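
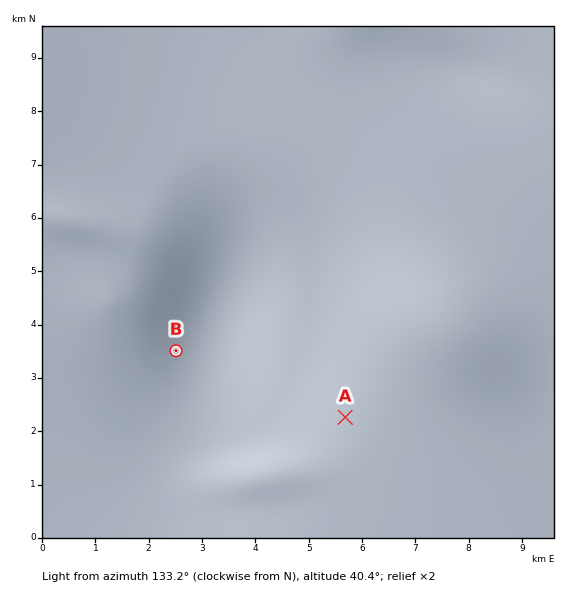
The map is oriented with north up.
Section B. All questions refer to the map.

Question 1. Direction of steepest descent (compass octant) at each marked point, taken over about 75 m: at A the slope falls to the E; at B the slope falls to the W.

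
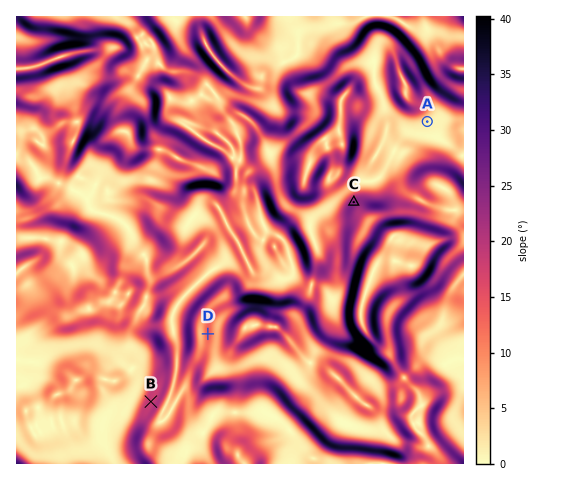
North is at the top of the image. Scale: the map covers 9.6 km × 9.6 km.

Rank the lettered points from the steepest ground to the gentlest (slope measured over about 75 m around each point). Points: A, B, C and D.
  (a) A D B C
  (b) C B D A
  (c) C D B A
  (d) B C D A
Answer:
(b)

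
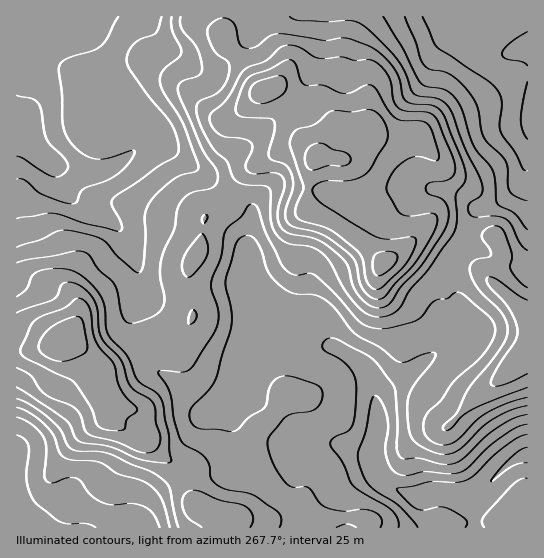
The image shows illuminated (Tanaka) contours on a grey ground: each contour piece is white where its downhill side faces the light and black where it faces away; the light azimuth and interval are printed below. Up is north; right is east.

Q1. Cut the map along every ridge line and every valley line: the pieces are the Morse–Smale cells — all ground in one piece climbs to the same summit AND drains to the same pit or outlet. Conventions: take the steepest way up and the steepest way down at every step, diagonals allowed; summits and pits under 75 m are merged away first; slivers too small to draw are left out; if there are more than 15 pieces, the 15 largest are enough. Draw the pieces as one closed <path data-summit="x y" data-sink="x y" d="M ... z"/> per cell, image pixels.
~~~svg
<path data-summit="383 263" data-sink="527 455" d="M299 147l-13 1-36 20-11 11-14 23-20 15-5 33-8 12-4 12 0 13 5 30-5 9-13 13-18 2-15 7-1 3 6 10 7 8 17 10 32 32 10 0 14-6-2 5 6 15 0 29 5 15 6 7 9 1 16-4 16-9 16-15 19-5 20 0 33 11 6 16-20 10-10 10 0 37 180 0 1-214-3-1-33-31 1-8 10-17 0-8-4-10-4-3-24 1-33-13-8 0-28 27-19 12-18-19-24-17-33-17-1-17 8-35-5-6z"/><path data-summit="383 263" data-sink="527 47" d="M527 16l-302 0-4 25 4 6 15 14 22 30 8-3 8 1 17 18 6 26 14 20-8 40 0 12 3 7 31 15 24 17 18 19 19-12 28-27 8 0 33 13 24-1 8 13 0 8-10 17-1 8 33 31 2 0z"/><path data-summit="383 263" data-sink="17 134" d="M223 16l-207 1 0 116 7 3 16 19 16 11 10 24 13 14 12 8 21 9 13 14 11 23 6 24 0 16-8 13-4 12 2 10 10 16 16-8 18-2 16-17 2-12-4-13-1-23 4-12 8-12 4-31 3-4 18-13 14-23 11-11 40-21 13 1 12 9-2-8-12-16-2-15-7-15-17-15-13 3-22-30-17-18-2-12z"/><path data-summit="61 345" data-sink="17 527" d="M71 341l-20 6-35 4 0 176 213 1 0-11-34-15-11-29-6-9-12-5-16-16-33-19-9-7-3-19-2-4 2-24-6-9z"/><path data-summit="61 345" data-sink="527 455" d="M141 349l-31 18-6 0 1 14-2 13 4 11 0 9 6 7 33 19 20 19 13 6 5 8 7 22 4 8 34 14 1 11 117-1 0-36 10-10 20-10-6-16-33-11-20 0-19 5-16 15-16 9-16 4-9-1-6-7-5-15 0-29-6-19-12 5-10 0-4-3-28-29-20-12z"/><path data-summit="61 345" data-sink="17 134" d="M18 133l-2 1 0 216 13 1 42-10 34 26 5 0 30-17-11-21 2-11 10-20 0-16-6-24-14-27-10-10-21-9-12-8-13-14-10-24-16-11-10-14z"/>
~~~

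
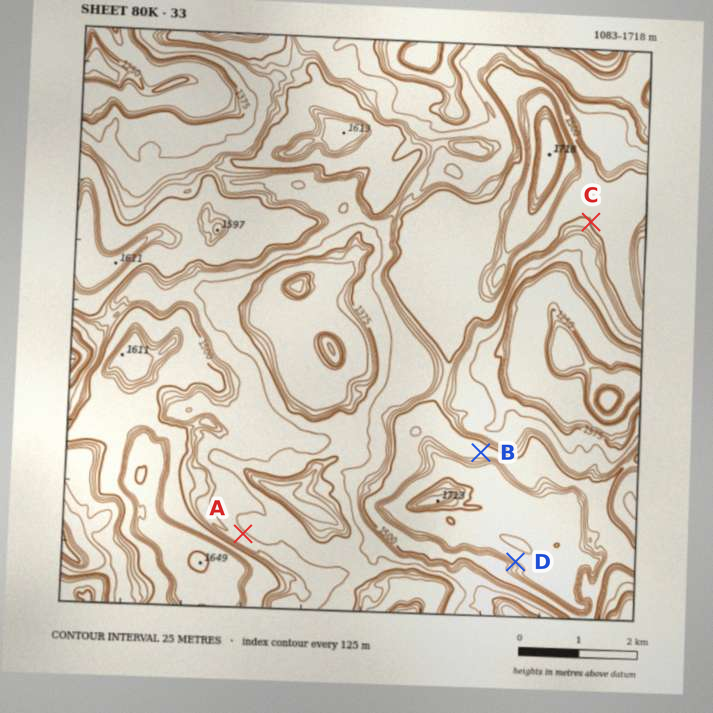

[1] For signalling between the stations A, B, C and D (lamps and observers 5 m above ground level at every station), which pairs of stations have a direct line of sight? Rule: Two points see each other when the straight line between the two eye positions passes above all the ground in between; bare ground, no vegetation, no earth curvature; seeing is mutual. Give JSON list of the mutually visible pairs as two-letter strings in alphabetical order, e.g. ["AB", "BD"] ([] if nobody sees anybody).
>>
["AD", "BC"]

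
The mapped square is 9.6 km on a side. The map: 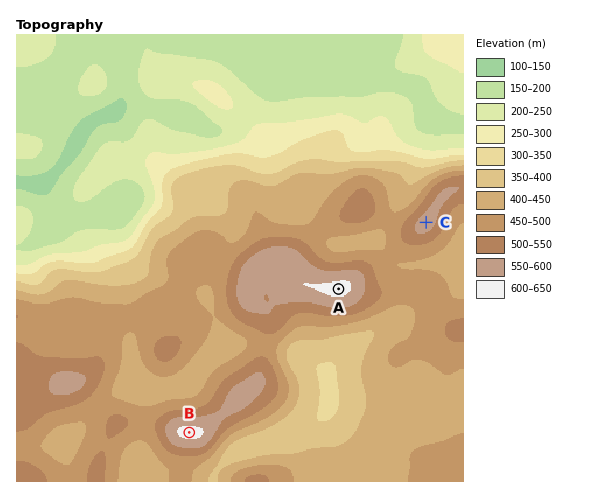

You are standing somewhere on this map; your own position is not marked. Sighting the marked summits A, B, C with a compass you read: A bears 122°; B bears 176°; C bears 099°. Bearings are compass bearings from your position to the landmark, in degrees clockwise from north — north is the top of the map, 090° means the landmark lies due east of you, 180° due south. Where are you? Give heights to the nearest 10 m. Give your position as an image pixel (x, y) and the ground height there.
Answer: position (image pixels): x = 171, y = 183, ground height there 340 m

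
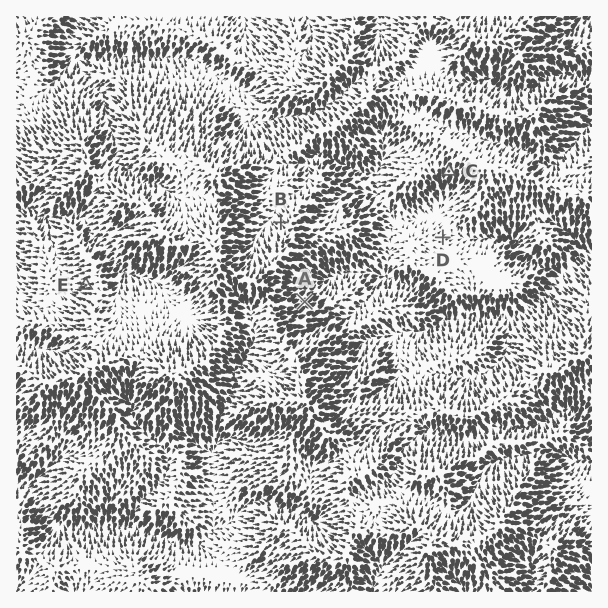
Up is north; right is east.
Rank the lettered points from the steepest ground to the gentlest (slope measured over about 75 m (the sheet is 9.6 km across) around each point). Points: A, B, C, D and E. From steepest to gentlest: E A C B D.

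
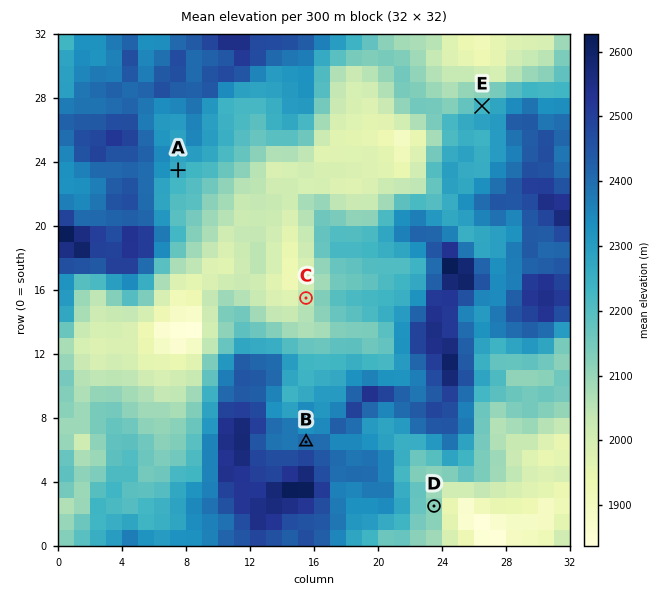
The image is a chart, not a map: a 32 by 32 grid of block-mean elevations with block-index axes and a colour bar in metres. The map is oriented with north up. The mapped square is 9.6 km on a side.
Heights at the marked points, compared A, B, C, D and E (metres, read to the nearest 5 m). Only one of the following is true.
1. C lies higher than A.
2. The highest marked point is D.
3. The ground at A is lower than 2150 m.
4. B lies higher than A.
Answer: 4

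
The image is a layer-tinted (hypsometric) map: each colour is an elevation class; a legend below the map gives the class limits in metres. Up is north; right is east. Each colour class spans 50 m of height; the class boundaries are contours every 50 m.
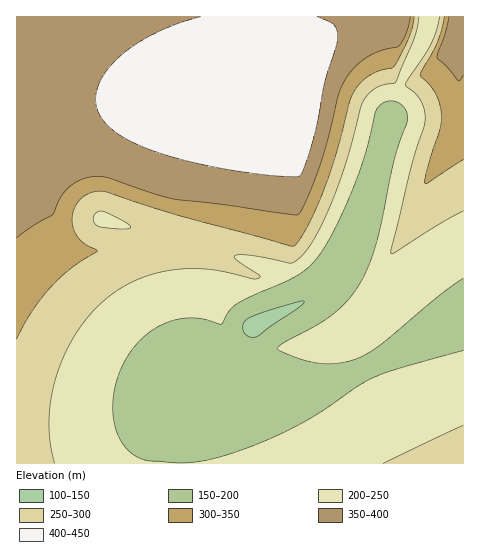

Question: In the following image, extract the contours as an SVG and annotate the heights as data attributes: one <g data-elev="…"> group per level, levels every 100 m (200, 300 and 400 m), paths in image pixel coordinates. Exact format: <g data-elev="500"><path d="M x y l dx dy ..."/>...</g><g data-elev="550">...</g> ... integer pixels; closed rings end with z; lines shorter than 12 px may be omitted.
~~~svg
<g data-elev="200"><path d="M463 351l-60 16-27 9-18 10-43 30-28 15-43 18-37 11-29 3-28-2-10-3-9-5-7-8-6-10-4-12-1-25 6-24 12-23 16-17 17-10 18-6 18 0 22 6 7-12 7-8 58-27 12-8 9-9 15-22 16-34 18-45 12-48 3-5 6-4 8-1 8 3 5 7 2 8-13 38-16 77-12 35-12 22-16 18-19 14-37 20-6 6 21 9 21 5 18 0 19-4 12-6 13-8 55-47 27-20"/></g><g data-elev="300"><path d="M17 339l15-27 19-25 20-19 26-17-17-12-6-8-2-8 1-9 3-10 7-7 8-4 7-2 8 1 77 25 108 29 4-1 14-21 16-36 11-33 13-52 4-9 7-10 9-8 10-5 13-3 3-2 14-28 5-21"/><path d="M444 17l-6 24-18 34 16 19 4 10 1 11-1 14-12 36-3 18 3 0 35-24"/></g><g data-elev="400"><path d="M201 17l-25 7-23 10-20 12-17 14-12 14-7 15-1 14 4 13 8 10 15 11 18 9 24 9 31 8 35 7 38 5 26 2 4-1 2-2 10-25 7-27 6-39 13-43 0-8-3-7-17-8"/></g>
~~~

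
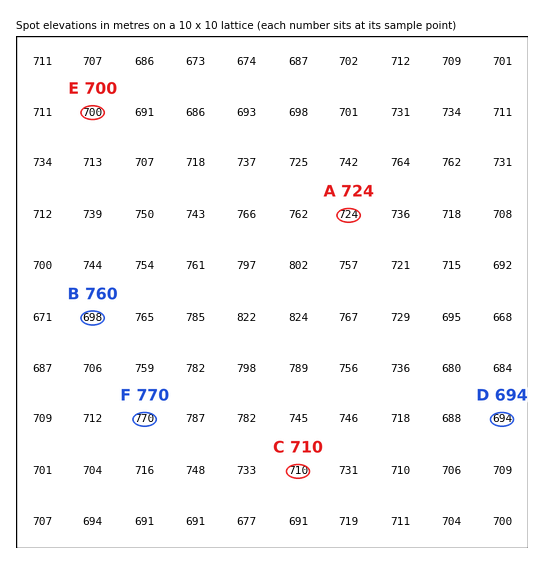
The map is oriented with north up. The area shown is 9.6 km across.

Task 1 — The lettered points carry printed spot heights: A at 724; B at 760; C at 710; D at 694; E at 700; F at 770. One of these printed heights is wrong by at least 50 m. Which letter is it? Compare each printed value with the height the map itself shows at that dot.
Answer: B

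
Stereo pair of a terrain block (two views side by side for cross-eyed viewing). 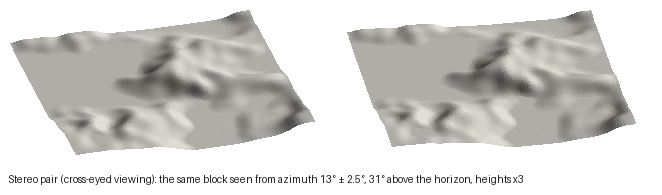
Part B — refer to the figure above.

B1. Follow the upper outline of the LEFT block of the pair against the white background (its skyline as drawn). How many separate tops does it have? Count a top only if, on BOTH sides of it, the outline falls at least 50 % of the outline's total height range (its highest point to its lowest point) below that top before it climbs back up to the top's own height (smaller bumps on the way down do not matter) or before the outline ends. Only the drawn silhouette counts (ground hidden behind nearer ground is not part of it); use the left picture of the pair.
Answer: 0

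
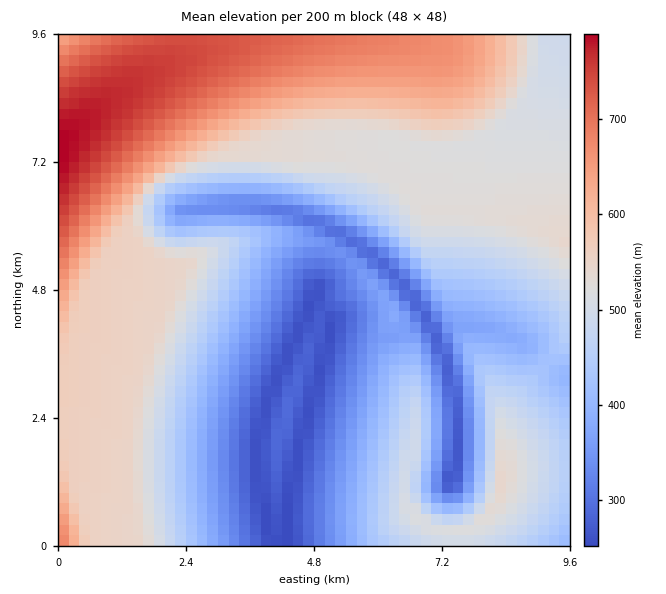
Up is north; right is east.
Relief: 250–790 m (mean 490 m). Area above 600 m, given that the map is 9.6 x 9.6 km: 17.1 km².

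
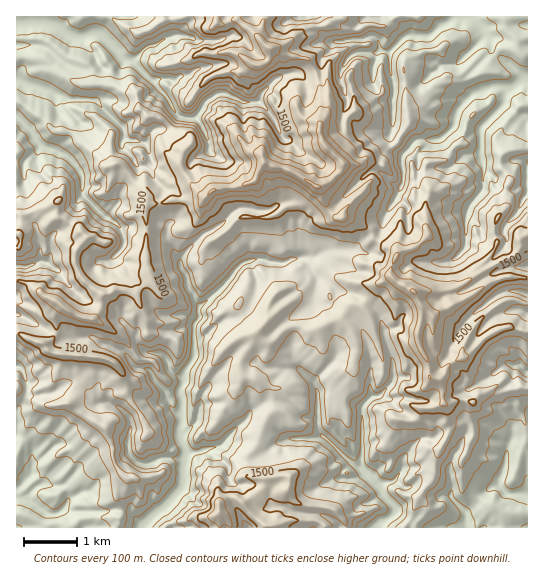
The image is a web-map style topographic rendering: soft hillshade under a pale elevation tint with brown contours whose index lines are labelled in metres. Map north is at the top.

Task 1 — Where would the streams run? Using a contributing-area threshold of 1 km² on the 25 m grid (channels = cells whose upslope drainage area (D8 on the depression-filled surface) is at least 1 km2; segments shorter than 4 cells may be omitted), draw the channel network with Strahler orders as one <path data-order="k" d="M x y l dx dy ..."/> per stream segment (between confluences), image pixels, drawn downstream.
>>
<path data-order="1" d="M62 510l-7 4-8 0-20-16-10 0"/><path data-order="1" d="M451 498l14 13 1 3 0 13"/><path data-order="2" d="M381 486l2 9 11 11 1 4-8 9-5 2-5 5 0 1"/><path data-order="1" d="M30 475l-13 15"/><path data-order="1" d="M402 469l-5 9-4 4-8 0-2 1-2 0 0 3"/><path data-order="2" d="M363 467l12 11 6 8"/><path data-order="2" d="M185 458l0 7-2 1 0 19-1 2-3 4-18 19-2 0-9 8-8 8 0 1"/><path data-order="2" d="M186 454l-1 4"/><path data-order="1" d="M507 454l-1 1-1 11-3 5-1 10-2 1 0 4 10 8 18 0"/><path data-order="1" d="M223 442l-2 4-10 1-1 2-5 0 0 1-4 0-6 3-8 0-1 1"/><path data-order="1" d="M306 438l11 0 1-1 5 0"/><path data-order="2" d="M323 437l3 1 28 28 3 1 6 0"/><path data-order="2" d="M181 433l0 2 1 2 0 6 3 4 1 7"/><path data-order="1" d="M130 419l1 8-2 6 0 8-2 1 0 4 2 1 0 6 1 2 7 7 2 0 2 1 9 0 9-5 26 0"/><path data-order="2" d="M182 414l0 8-3 5 0 4 2 2"/><path data-order="2" d="M183 383l-4 7 0 3 3 5 0 16"/><path data-order="1" d="M301 370l13 13 1 6 3 4 0 36 5 8"/><path data-order="1" d="M21 369l-4-3"/><path data-order="1" d="M513 365l6 0 7 6 1 0"/><path data-order="1" d="M131 363l7 6 9 0 2 1 2 3 3 6 9 10 3 5 0 3 4 5 0 4 1 3 4 4 6 0 1 1"/><path data-order="1" d="M166 359l3 6 0 4 6 6 8 2 0 6"/><path data-order="1" d="M389 350l4 9 0 22-2 2-12 12-2 2-6 0-8 8-1 2 0 51-1 1 0 7 2 1"/><path data-order="1" d="M475 313l19-16 7-4 2 0 2-2 16 0 6 3"/><path data-order="2" d="M199 307l-1 3 1 3 0 5-5 7 0 33-9 13 0 11-2 1"/><path data-order="1" d="M317 277l0-2-4-4-3-6-7-7-2 0"/><path data-order="1" d="M45 262l-7 0-12 5-3 0-1-1-5 0"/><path data-order="2" d="M301 258l-11 1-3 3-2 0-2 1-14-1-6-3-10 0-2 2-6 1-3 1-9 10-2 4-10 12-2 0-13 13-5 3-2 2"/><path data-order="1" d="M457 257l8-8 0-4 1-2 0-28 3-5 0-3 5-8 7-6 2-6 0-24-2-5 0-31 22-22 2-3 1-12 3 0 1-1"/><path data-order="1" d="M118 253l5-7 0-11-1-1 0-3-3-5-4-4-10-5-23-23 0-19-3-5-14-16-6-1-6-4-11-3-7-7-4-8-14-14"/><path data-order="1" d="M323 253l-8 4-13 0-1 1"/><path data-order="1" d="M231 214l-12 12-16 8-20 20-2 5 0 8 5 8 0 3 1 1 0 7 6 7 2 8 4 4 0 2"/><path data-order="1" d="M398 194l5-12-1-27 13-14 3-2 20 0 5-2 11-11 0-3 1-1 0-7 4-8 15-14 12-3 7-4 6 0 7 3 4 0"/><path data-order="1" d="M209 149l0-8-3-4 0-3-5-11-4-4 0-1-3 0"/><path data-order="1" d="M125 138l0-5-3-7-3-1-21-22 0-1-5-3-24 0-7-4-4 0-5-2-3-3-7-1-1-2-4 0-9-4-4 0-8-4"/><path data-order="1" d="M282 137l-9-20-4-4 0-2-10-9-1 0"/><path data-order="2" d="M194 118l-8 0-1-1-4 0-3-2-5-6-4-10-4-4 0-1-14-15-1 0-19-18"/><path data-order="1" d="M393 111l1-29-1-1 0-4-3-6 0-20"/><path data-order="2" d="M258 102l-15 0-16-8-4 0-2-1-7 2-8 6-7 12-5 5"/><path data-order="1" d="M265 90l-3 3-1 5-3 4"/><path data-order="2" d="M510 89l12-8 1-3 4 0"/><path data-order="2" d="M131 61l-2-2-6 0-18-20-7-5-8 0-5 3-11 0-1-2-4 0-3-1-9-8-7-3-7 0-1-1-25 1"/><path data-order="1" d="M377 53l6-2"/><path data-order="2" d="M383 51l7 0"/><path data-order="2" d="M390 51l15-14 2-2 23 0 9-9 10-4 6-5 16 0"/><path data-order="1" d="M375 38l4 5 0 6 4 2"/><path data-order="1" d="M483 37l0-7-2-3 0-2-8-8-2 0"/><path data-order="1" d="M175 35l-12 4-6 6-4 0-7 2-12 12-3 2"/>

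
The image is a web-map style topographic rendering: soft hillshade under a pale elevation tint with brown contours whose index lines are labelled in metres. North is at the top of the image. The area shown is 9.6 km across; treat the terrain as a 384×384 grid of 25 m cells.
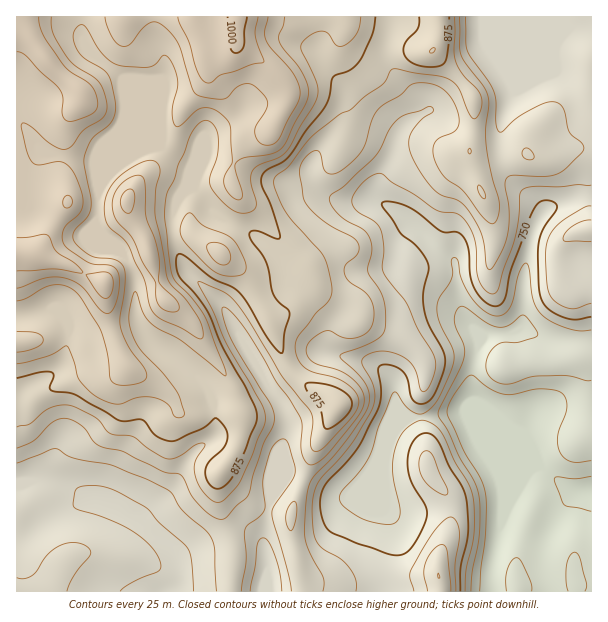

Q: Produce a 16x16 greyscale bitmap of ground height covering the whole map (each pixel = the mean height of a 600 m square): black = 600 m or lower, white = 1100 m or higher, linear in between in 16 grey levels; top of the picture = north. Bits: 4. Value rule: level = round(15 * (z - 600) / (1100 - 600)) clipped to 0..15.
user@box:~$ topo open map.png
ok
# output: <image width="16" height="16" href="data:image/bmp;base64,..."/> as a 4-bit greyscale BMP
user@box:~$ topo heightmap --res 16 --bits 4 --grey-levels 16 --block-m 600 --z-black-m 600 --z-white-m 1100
<image width="16" height="16" href="data:image/bmp;base64,Qk32AAAAAAAAAHYAAAAoAAAAEAAAABAAAAABAAQAAAAAAIAAAAATCwAAEwsAABAAAAAAAAAAAAAAABEREQAiIiIAMzMzAERERABVVVUAZmZmAHd3dwCIiIgAmZmZAKqqqgC7u7sAzMzMAN3d3QDu7u4A////AGZlVmZlVkIiZmVWZlRFQiJlVWdmVEVCIWZneHZkRTIid3iYhoZEIiOImZiHh0QiI5mpmXh2VTMzmamoiHdkMzSqupiYh1RFRsuqmph2VFZWu6uZmHVVZlW7qpmXdlZ2Zrupmal3Z3Z2u6mqq4d2dma7qqu7mIh1VrqqvMqZiWVV"/>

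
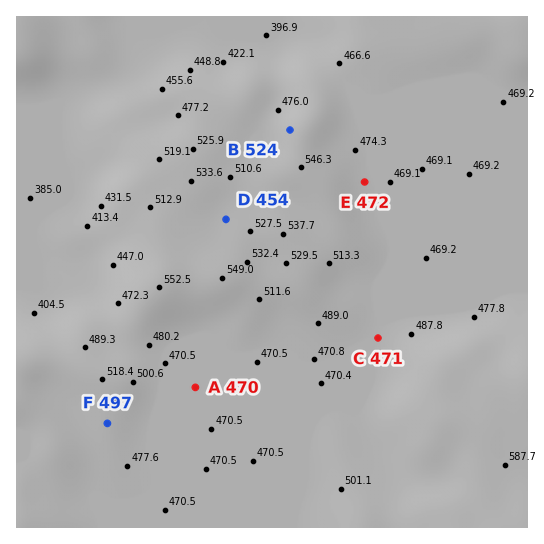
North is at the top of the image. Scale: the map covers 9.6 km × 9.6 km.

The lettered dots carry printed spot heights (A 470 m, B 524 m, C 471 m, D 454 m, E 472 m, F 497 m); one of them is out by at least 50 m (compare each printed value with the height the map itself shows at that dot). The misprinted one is D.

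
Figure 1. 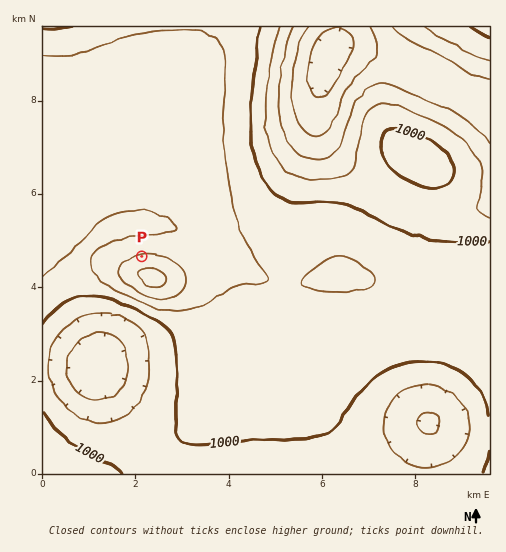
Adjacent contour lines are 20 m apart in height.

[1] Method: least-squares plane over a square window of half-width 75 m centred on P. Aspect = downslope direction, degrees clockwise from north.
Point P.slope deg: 4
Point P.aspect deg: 353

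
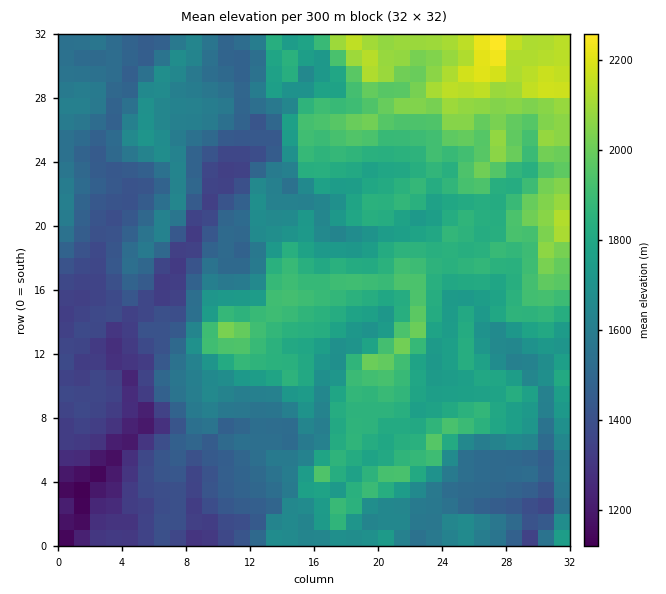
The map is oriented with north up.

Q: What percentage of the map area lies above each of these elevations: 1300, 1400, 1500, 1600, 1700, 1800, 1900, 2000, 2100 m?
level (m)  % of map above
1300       96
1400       85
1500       74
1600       60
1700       47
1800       35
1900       18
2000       9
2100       4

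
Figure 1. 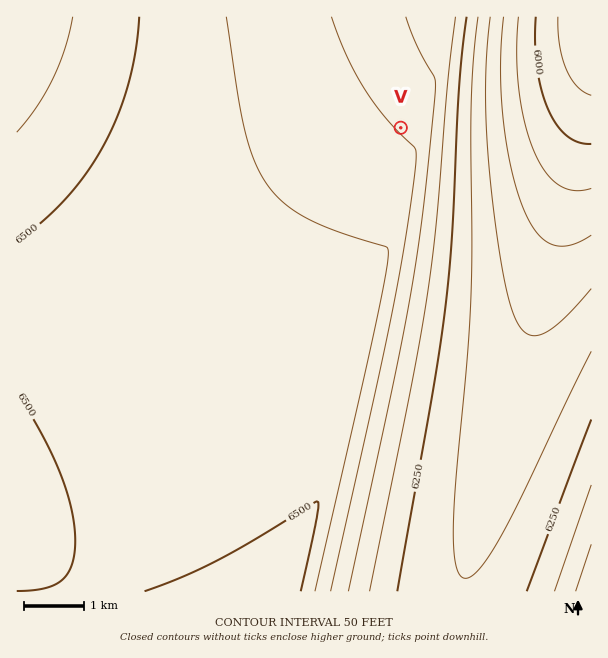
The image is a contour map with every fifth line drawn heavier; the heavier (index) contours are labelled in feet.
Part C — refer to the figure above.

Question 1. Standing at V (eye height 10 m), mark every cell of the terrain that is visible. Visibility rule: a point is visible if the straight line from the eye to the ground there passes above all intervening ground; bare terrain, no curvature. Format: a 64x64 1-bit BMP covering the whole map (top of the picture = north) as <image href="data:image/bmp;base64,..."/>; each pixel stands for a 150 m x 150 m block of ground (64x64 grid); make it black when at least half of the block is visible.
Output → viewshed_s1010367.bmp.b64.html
<image width="64" height="64" href="data:image/bmp;base64,Qk0+AgAAAAAAAD4AAAAoAAAAQAAAAEAAAAABAAEAAAAAAAACAAATCwAAEwsAAAIAAAAAAAAA////AAAAAAAAAAAAAAAB/wAAAAAAAAH/AAAAAAAAAf8AAAAAAAAA/wAAAAAAAAD/AAAAAAAAAP8AAAAAAAAA/wAAAAAAAAD/gAAAAAAAAP/AAAAAAAAA/+AAAAAAAAD/4AAAAAAAAH/gAAAAAAAAf+AAAAAAAAB/4AAAAAAAAH/gAAAAAAAAf+AAAAAAAAB/wAAAAAAAAH/AAAAAAAAAf8AAAAAAAAB/gAAAAAAAAD+AAAAAAAAAPwAAAAAAAAA/AAAAAAAAAD8AAAAAAAAAPwAAAAAAAAA/AAAAAAAAAD8AAAAAAAAAPwAAAAAAAAAfAAAAAAAAAB8AAAAAAgAAHwAAAAAHAAAfAAAAAA8AAB8AAAAADwAADwAAAAAfAAAPAAAAAD+AAA8AAAAAf4AADwAAAAB/gAAHAAAAAP/AAAcDgAAB/8AAB3/+AAP/wAAD///gD//AAAP//////+AAA///////4AAB///////gAAH///////AAAP//////8AAA///////wAAD///////gAAP//////+AAA///////4AAD///////gAAP///////AAA///////8AAD///////wAAP///////AAA///////+AAD///////4AAP///////gAA///////+AAD///////8AAP///////wAA////////AAD///////+AAA=="/>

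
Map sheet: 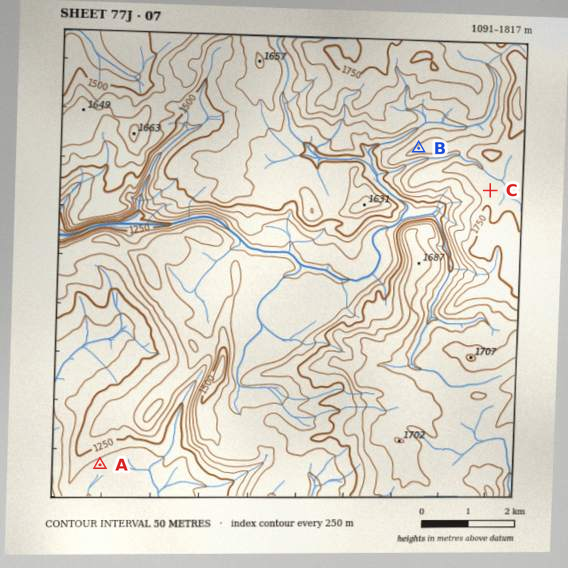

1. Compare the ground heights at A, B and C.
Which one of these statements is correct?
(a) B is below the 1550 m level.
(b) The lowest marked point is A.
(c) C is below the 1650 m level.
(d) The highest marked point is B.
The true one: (b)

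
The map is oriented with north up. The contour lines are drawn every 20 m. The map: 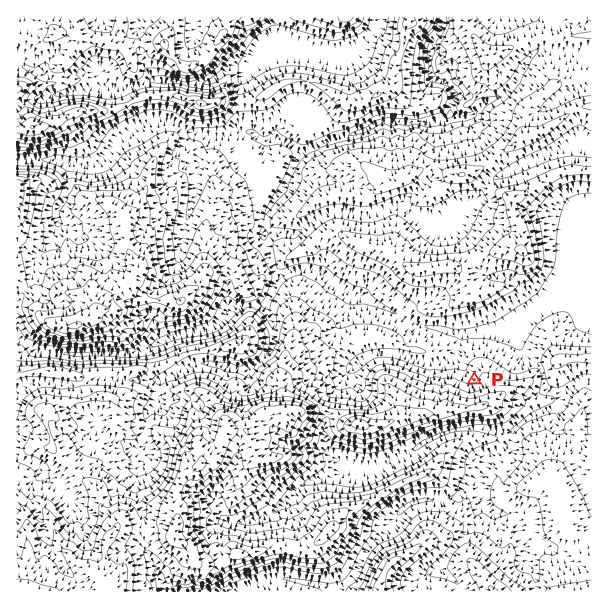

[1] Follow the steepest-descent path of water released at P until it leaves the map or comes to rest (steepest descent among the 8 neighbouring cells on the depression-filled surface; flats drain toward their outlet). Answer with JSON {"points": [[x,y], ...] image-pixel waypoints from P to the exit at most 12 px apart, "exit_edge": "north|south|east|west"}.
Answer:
{"points": [[474, 380], [464, 368], [455, 356], [459, 344], [465, 335], [477, 333], [489, 332], [501, 332], [513, 330], [525, 321], [537, 311], [549, 303], [561, 299], [573, 293], [585, 290], [591, 290]], "exit_edge": "east"}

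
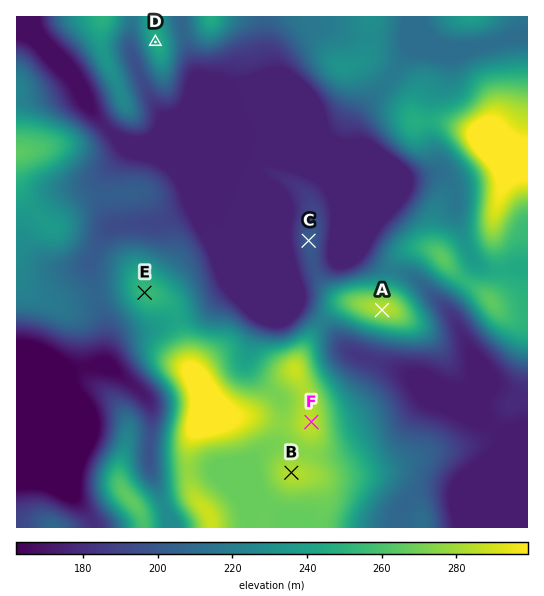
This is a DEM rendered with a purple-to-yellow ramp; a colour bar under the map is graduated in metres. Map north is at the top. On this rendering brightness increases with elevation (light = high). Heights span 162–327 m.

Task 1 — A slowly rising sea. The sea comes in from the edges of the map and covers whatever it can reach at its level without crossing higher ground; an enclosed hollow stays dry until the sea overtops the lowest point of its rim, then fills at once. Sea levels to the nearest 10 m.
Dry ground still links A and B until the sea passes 220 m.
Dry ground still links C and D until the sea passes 200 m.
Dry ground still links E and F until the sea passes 240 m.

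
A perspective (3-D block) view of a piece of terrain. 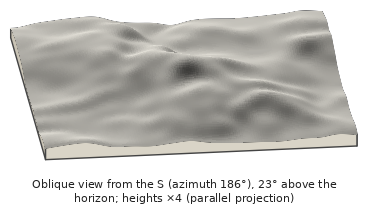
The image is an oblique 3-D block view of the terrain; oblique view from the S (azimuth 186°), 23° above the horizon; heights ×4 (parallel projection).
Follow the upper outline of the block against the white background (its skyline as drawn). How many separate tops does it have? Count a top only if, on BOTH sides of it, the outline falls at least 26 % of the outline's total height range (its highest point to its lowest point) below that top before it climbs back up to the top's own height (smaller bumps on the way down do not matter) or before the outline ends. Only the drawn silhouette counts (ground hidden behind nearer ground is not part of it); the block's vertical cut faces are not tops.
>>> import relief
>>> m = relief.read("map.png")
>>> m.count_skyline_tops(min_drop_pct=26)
0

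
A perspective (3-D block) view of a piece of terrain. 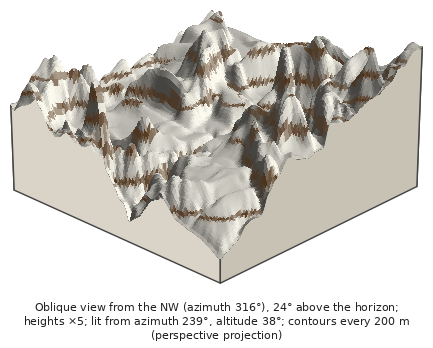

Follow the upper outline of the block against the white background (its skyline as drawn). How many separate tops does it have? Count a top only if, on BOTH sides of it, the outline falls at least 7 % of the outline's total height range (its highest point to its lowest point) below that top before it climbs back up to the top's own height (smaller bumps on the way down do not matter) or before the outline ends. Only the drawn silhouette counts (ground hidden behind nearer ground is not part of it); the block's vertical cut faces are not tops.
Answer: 6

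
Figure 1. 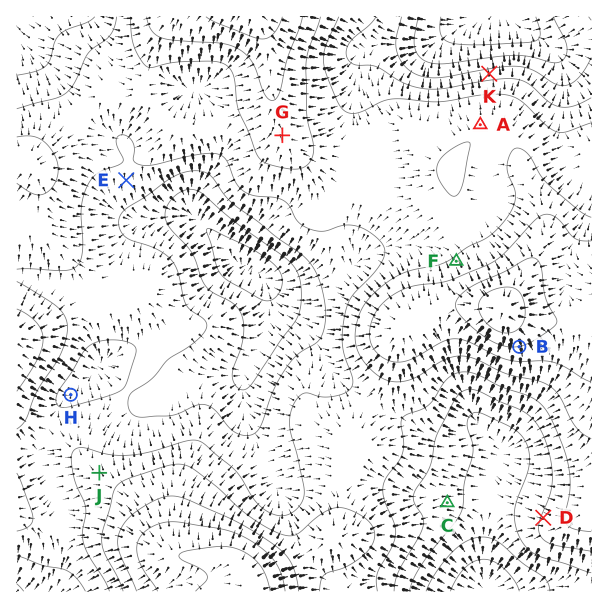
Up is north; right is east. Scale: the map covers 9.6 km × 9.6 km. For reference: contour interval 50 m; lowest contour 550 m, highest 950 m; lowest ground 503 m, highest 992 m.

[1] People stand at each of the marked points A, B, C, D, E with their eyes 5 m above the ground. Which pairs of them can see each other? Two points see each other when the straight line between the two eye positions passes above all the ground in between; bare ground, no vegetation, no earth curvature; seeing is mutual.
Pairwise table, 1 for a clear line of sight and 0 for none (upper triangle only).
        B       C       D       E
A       0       0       0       0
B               1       1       0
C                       1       0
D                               0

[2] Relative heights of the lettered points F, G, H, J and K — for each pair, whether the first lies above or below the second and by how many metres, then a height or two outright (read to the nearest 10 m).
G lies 160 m above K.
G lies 140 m above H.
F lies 140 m above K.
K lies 100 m below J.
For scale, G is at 830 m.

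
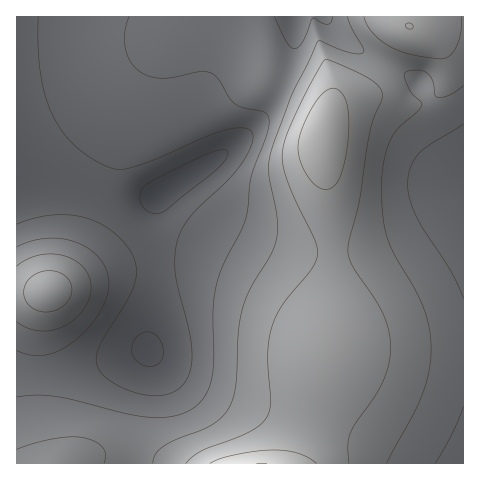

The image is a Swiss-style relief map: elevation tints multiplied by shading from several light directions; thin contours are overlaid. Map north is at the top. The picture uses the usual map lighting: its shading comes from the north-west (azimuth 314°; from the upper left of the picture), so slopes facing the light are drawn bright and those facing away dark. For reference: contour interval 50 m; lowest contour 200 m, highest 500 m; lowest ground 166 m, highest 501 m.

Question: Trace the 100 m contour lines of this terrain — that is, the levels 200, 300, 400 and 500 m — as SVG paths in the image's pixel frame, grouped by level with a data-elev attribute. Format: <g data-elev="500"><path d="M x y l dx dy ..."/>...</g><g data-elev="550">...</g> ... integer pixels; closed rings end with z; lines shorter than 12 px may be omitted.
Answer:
<g data-elev="200"><path d="M145 366l-6-3-5-5-2-10 1-6 4-6 6-3 5-1 6 2 5 5 4 7 0 8-1 6-4 4-6 2z"/><path d="M151 213l-7-5-4-8 1-8 5-7 60-31 14-4 7 1 1 3-3 6-14 14-46 37-7 2z"/></g><g data-elev="300"><path d="M435 463l17-29 11-27"/><path d="M17 350l14 5 12 0 14-4 14-8 16-13 12-16 7-15 3-15-2-13-7-12-10-9-13-7-15-4-15-1-15 3-15 6"/><path d="M463 298l-13-28-33-53-7-18-2-14 3-18 8-14 12-9 32-20"/><path d="M129 17l-4 16 0 15 5 13 10 10 10 5 11 2 13-1 26-5 10 1 8 6 11 18 6 7 8 4 21 4 3 3 2 3-2 16-16 44-6 42-22 45-7 22-3 25 1 51-3 20-7 14-10 10-14 7-16 3-16 0-16-2-78-19-19-1-18 2"/><path d="M332 17l-1 5-3 2-5 0-10-6-11 24-4 6-4 1-3-2-4-5-13-25"/></g><g data-elev="400"><path d="M349 463l-1-18 2-12 31-48 7-16 2-15 0-19-6-19-9-17-22-33-5-15 1-12 11-40 10-68 4-14 8-16 1-6-4-8-10-9-24-11-19-8-7 10-18 33-13 30-5 16 0 14 3 15 9 23 20 39 3 14-5 14-30 37-7 11-4 12-4 26 3 46-2 13-5 9-11 9-17 8-33 12-9 6-8 7"/><path d="M42 312l8 0 9-3 7-5 4-6 2-7-1-7-4-6-6-5-9-2-11 1-9 5-6 7-2 9 2 8 7 7z"/><path d="M364 17l3 8 6 8 17 14 21 7 29 5 9-3 7-9 5-15 0-15"/></g>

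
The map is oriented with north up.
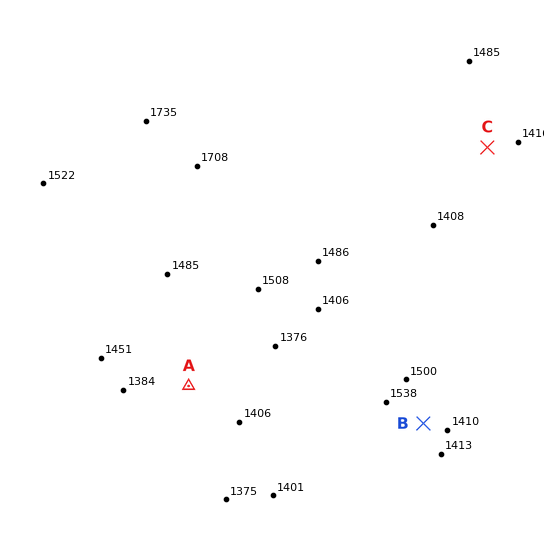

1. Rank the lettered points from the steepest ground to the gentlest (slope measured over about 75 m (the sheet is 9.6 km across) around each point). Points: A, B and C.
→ B C A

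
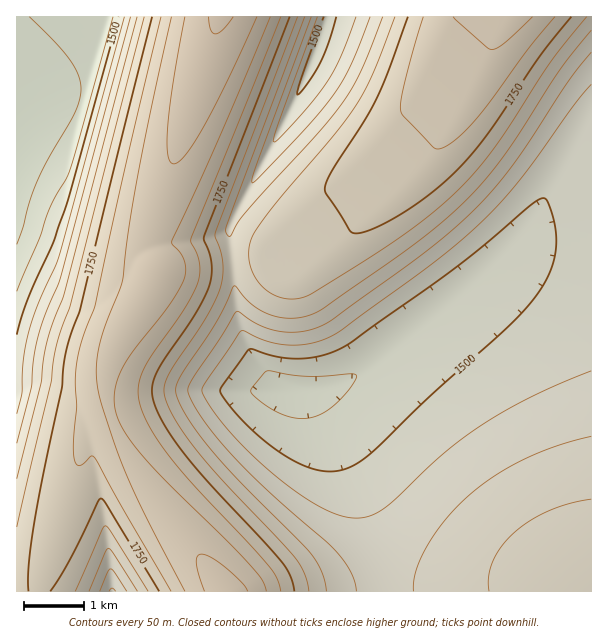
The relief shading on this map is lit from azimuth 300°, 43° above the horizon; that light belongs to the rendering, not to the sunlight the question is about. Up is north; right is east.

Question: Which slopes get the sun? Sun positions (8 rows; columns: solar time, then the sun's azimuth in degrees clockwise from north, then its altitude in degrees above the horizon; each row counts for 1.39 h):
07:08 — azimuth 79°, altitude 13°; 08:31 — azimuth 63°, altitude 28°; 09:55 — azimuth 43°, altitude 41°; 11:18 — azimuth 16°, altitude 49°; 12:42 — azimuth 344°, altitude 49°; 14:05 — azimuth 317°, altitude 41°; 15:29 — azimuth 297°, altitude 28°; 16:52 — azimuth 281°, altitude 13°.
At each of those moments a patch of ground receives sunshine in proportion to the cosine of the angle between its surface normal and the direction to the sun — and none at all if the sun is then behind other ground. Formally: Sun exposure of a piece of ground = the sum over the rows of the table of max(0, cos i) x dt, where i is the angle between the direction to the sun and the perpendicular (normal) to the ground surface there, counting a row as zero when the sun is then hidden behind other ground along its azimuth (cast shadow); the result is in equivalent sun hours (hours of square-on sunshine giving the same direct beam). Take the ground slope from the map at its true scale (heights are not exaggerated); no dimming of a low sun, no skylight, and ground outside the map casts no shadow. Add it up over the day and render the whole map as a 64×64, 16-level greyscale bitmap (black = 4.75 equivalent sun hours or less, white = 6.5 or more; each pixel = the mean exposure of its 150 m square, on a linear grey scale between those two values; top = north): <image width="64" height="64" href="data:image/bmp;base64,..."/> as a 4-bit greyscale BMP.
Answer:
<image width="64" height="64" href="data:image/bmp;base64,Qk12CAAAAAAAAHYAAAAoAAAAQAAAAEAAAAABAAQAAAAAAAAIAAATCwAAEwsAABAAAAAAAAAAAAAAABEREQAiIiIAMzMzAERERABVVVUAZmZmAHd3dwCIiIgAmZmZAKqqqgC7u7sAzMzMAN3d3QDu7u4A////AKmYdlRDABERI0Z5q8y7uqqqqqqqqpmZmZmZmZmZmZmZqZh3ZUMBERI0V4q83d3Mu7u7qqqqqqqqqqqqqZmZmZmpmIdlQwERIjVomsze7u3czLu7uqqqqqqqqqqqqqqqqqqZh2VEARIjRnmrze7u7u3czLu7uqqqqqqqqqqqqqqqqpmHdlQBEjRXirze7v//7u3cy7u7uqqqqqqqqqqqqqqqmYh2UxEiRWibze7v///u7d3Mu7u7u6qqqqqqqqqqqqqpmHZUEiNWeazd7v///+7u3czLu7u7u7u7u7u7u7u7qqmYd2QiNGeavN7v////7u3dzMu7u7u7u7u7u7u7u7uqqZiHZSNFeKvN7v/////u7d3My7u7u7u7u7u7u7u7u6qqmYdkM1aJrN3u/////+7t3czMu7u7u7u7u7u7u7u7qqqZh3U0Z5q83u/////+7t3czMu7u7u7u7u7u7u7u7uqqqmIdUV4q83u7////+7u3czMy7u7u7u7u7u7u7u7u7qqqZh1Vomrze7/////7u3dzMy7u7u7u7u7u7u7u7u7uqqpmHVnmrze7v////7u3dzMzLu7u7u7u7u7zMzMy7u6qqqYdXibzN7u////7u3dzMzLu7u7u7u7u8zMzMzMy7uqqpl2eavN3u7//+7u3dzMzLu7u7u7u7u7zMzMzMzMu6qqmXeJq83e7u7u7u3dzMzLu7u7u7u7u7vMzMzMzMy7qqqpeJq8zd7u7u7u3dzMy7u7u7u7u7u7u7zMzMzMzLu6qql4mrzN3e7u7u3dzMy7u7u7u7u7u7u7u7zMzMzLu7qqqIiau8zd3e7t3dzMy7u7u7u7u7u7u7u7u7u7u7u7uqqoiZqrvMzd3d3dzMy7u7u7u7u7u7u7u7u7u7u7u7u7qpiJmaqqu8zN3czMu7u7u7u7u7u7u7u7u7u7u7u7irupiJmZmIiIh3eIiZmaqZmqqru7u7u7u7u7u7u7u7uImpiZmZiHZVQzM0VmeIdVVniaqqu7u7u7u7u7u7u7u5mZmZmZmHZUMyIjNFZ3QiI0RXiaqqu7u7u7u7u7u7u7mZqqqqmYdUMiIiI0VmIAARI0Vnmqqru7u7u7u7u7u7uqqqqqqph1QyIiIjNFIAAAABI1Z5qqqqu7u7u7u7u7u6qru7u6mHZTIiIiI0QAAAAAASRWeJqqqqu7u7u7u7u7q7u7u7uphlQyIiIjMQAAAAABI0Vniaqqqqqqu7u7u7u7u8zMu6mHZTMiIjMwAAAAAAESI0VomqqqqqqqqqqqqrvMzMzLuph1QzIiMyAAAREREREiNFZ5qqqqqqqqqqqqu8zMu7y7qXZUMzMzISIiIiIhEREjRWeJqqqqqqqqqqq8zMu6qruph2VDMzQjNEREQzIRERIjRniaqqqqqqqqqrzMy7qqq7qYdlRERURWZ3ZVMyERESI0V4mqqqqqqqqqu8zLu6qquph2ZVZmVniJmHZTMhERESNFaJqqqqqqqqq7zMu7qqqqqZiId4dniZmZh2VDIREREjRWeaqqqqqqqrvMy7uqqqu7u6qZmYiZmZmYdlQyEQARI0Vnmaqqqqqqq7zLu7qqqt3dzLuqmZmZmZmHZUMhEQESNFZ5mqqqqqqqu8u7uqqpm8zNzMuqqZmZmZh2VDIREBEjRWeZmZmZmaqru7u6qqmYd2Zoq7u6mZmZmZhlQyERERI0VomZmZmZmaq7u7qqqZiHZUM2rMupmZmZmYdUMiERESNFeJmZmZmZqry7u6qqmYdlRDOd3LqZmZmZmHZDIhEREjRXiZmZmZmqvLu7qqqZh2VEMmvtzLqZmZmZh2UzIRESI1Z4mZmZiaq8u7uqqpmIdlQzOd7dy6mZmZmYdlQyEREjRWiZmZmJmry7u7qqqZh2VEMmvu3cupmZmZmHZUMhESI0V4mZmZmavLu7uqqpmHZUQyOd7t3LqZmZmZh2VDIhIjRWeJmZmJqry7u6qqmYh2VDMmru7ty6mZmZmYdlQyIiI0V4mZmYmavLu7uqqpiHZUMyKb/+7cupmZmZmHZUMiIjRWeJmaiJmsu7u6qqmYdlRDIVrf/u3LqZmZmZh1QzIiM0VomZqIiZu7u7qqqZh3ZUMiKa7/7ty6mZmZmIZUMyIzRWeJmYiIm7u7u6qqmIdlQzIUq//u7cupmZmZh2VDMjM0VomZl4iKu7u7qqqZh2VEMhGK3/7t3LqZmZmYdlQzMzRWeJmXeIm7u7uqqpmHdlQyIUqu/u7cy6mZmZiGVEMzNEVoiZd3eLu7u7qqmYh2VDMhGJvu7t3LqZmZmYdlQzMzRWeJmHd3q7u7uqqpmHZUQyEUmd7u3cy6mZmZiHVEMzM0VnmYd3ebu7u6qqmYd2VDIhGJru7dzLqZmZmYdlQzMzRWeZl3d3u7u7uqqZiHZUMyEEib3d3Mu6mZmZiHVEMzM0VpmXd3eru7u6qqmYdlRDIQGInd3My7qZmZmYdlQzIjNFmZhmd5u7u7qqqZh2ZEMiEFh6zMzLu6mZmZiHVDMiIzSZmWZme7u7uqqpmIdlQzIQJ3jMzMu7qZmZmYdlQyIiNJmZdmZ6u7u7qqqZh2VEMhAGd6zMy7uqmZmZiGVDIhIjmZmGZmm7u7uqqpmHZUQyIQR3jMzLu7qZmZmYdlMiESKZmZh3Z7u7u6qqmYh2VDMhAWaLzMy7uqmZmZiGVDIhEpmZmZmHu7u7uqqpmHZUQyEAabu8zMu7qZmZmYdlMiER"/>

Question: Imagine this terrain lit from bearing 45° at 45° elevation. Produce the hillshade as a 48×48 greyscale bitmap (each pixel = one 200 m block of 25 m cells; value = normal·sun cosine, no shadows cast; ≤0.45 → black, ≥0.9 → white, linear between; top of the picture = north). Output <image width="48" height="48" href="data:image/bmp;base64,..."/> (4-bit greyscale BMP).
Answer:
<image width="48" height="48" href="data:image/bmp;base64,Qk32BAAAAAAAAHYAAAAoAAAAMAAAADAAAAABAAQAAAAAAIAEAAATCwAAEwsAABAAAAAAAAAAAAAAABEREQAiIiIAMzMzAERERABVVVUAZmZmAHd3dwCIiIgAmZmZAKqqqgC7u7sAzMzMAN3d3QDu7u4A////AIiJqqgwASNWirzd3Mu6qZiIiIiIiIiIiHiJmqgwETRnmrzd3cy6qZiIiIiIiIiImXeJmqghEkV4q83d3cy6qZmIiIiIiIiZmXeImqchI1aKvN3d3cy6qZmIiIiIiJmZmWeImaYiNGibzd3d3cy6qZmIiIiIiZmZmWZ4mZYjRXmrzd7d3Mu6qZmIiIiJmZmZmWZ4mZUzV4q83e7d3MuqmZmYiImZmZmZmWZ4iYU1aJvN3u7dzLuqmZmYiJmZmZmZmVZ3iYVGeazd7u3dy7qpmZmZmZmZmZmZmVVniXVXirzd7t3cy7qpmZmZmZmZmZmZmVVniHVom83e7t3Mu6qZmZmZmZmZmZmZmUVneGZ5rN3u7d3LuqmZmZmZmZmZmZmZmURWd2aKvN3u3dzLuqmZmZmZmZmZmZmZmURWd2eazd7u3cy7qpmZmZmZmZmZmZmZmTRWdmibzd3t3cu6qZmZmZmZmZmZmZmZmTNFZnirzd3d3MuqqZmZmImZmZmZmZmZmSNFVXirzMzMu6qpmYiIiIiZmZmZmZmZmTNEVniau7qqqZmYd3eIiIiJmZmZmZmZmTM0VniaqqmZmZmGVWd4iIiImZmZmZmZmTNEVniZmZmZmZhURVZ3iIiImZmZmZmZmUREVniJmZmZmZYzRVZ3iIiIiJmZmZmZmURFVneImZmZmYQzRVZ3iIiIiImZmZmZmVVVVmeIiZmZmXM0VWZ3eIiIiIiJmZmZmVVVVWd4iZmZqWNFVnd3d3iIiIiIiZmZmVVVRWZ4iJmaqWRWd3d3d3eIiIiIiIiZmWZkRFZ3iJmqunVniIiHd3d4iIiIiIiIiGZkNFZ3eJq7y3Z4iIiHd3d3iIiIiIiIiGZkNFZ3iavMy4eIiIiId3d3eIiIiIiIiHdkM0VnibzN24eIiIiIh3d3d4iIiIiIiHdkM0Vniau8y4eIiIiIiId3d4iIiIiIiHdlM0VneJmqupiIiIiIiIiHd4iIiIiIiHd1MjRWeJmqqqiIiIiIiIiIiIiIiIiIiHd2MjRWeImqqqmIiIiIiIiIiIiIiIiIiHd2QjRWd4maqqqIiIiIiIiIiIiIiZiIiIiHQiNFZ4maqqqYiIiIiIiIiIiImZmIiIiHUiNFZ4iaqqqoiIiIiIiIiIiJmZmYiIiIUiNFZ4iZqqqqiIiIiIiIiIiZmZmYiIiIYhI0VniZqqqriIiIiIiIiIiZmZmZiIiIYxI0VniJqqqqqIiIiIiIiIiZmZmZiIiIdBI0VniJmqqquId3d4iIiIiZmZmZmYiIhREjRWeJmqqqqod3d3eIiIiZmZmZmYiIhiEjRWeJmqqqqod3d3eIiIiJmZmZmYiIhjEjRWeImaqqqpd2Zmd4iIiJmZmZmYiIh0ESRWZ4maqqqqd2ZmZ3iIiImZmZmYiIiFISNFZ4maqqqqh2ZmZ3iIiImZmZmYiIiGMSNFZ4iZqqqql2ZWZneIiIiZmZiYiIiHQRJFZniZqqqqp2ZVZneIiIiIiIiYiIiIUhI0VniJqqqquHZlVmd4iIiIiIiA=="/>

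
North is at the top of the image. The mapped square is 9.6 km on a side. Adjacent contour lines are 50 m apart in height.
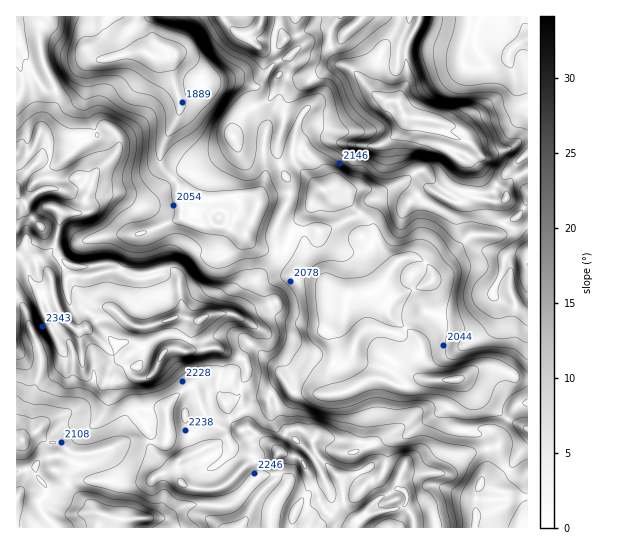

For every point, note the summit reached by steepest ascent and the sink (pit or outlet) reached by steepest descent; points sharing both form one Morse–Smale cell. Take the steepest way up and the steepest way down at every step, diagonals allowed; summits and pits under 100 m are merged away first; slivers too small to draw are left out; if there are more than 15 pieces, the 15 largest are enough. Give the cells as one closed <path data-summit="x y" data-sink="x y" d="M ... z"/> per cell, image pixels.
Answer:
<path data-summit="201 319" data-sink="149 54" d="M107 16l-91 1 0 12 4 8 0 5-4 5 0 207 11 11 2 13 10 15 14 0 6 18 12 16 7 4 8-3 24 24 9 5 10-2-4 7 3 9 6 6 11 2 10-8 6-16 6-6 8-1 8 2 8-19 10-12 17-6 17 2 12-14 9-20 17-19 3-11-10 0-11-4-10-14-20-8-8 2-7-4-13 1-16-7 2-10-4-9 0-12-16-17-3-7 0-9 4-12 16-30 0-10-9-30 0-13 4-3-20 2-22-8-8-11-16-13z"/><path data-summit="405 117" data-sink="149 54" d="M419 16l-122 0-2 10 5 20-11 11-14 6-18 24-16-6-27 0-15 8-21 4 2 18-16 30-4 12 0 9 3 7 16 17 0 12 4 9-2 10 16 7 13-1 7 4 8-2 20 8 10 14 11 4 9 0 0-20 14-33 0-15-8-16-4-12 0-8 6 5 16 1 4-11 10-7 8 0 12 6 22 4 24 0 16-9 9-13 0-8-5-10 0-6 8-17-2-32 3-9 11-19z"/><path data-summit="405 117" data-sink="455 379" d="M405 116l-1 7-5 10-20 12-34-1-12-3-12-6-8 0-10 7-4 11-16-1-6-5 0 8 12 28 0 15-14 33 1 19 6 1 8-3 5 3 6 4 6 11 27 26 14 5-4 21-11 15 3 22-7 23 5 15 12-1 25-13 10 0 22 8 17-9-5-5 0-10 6-9-1-13 13-19 4-15-2-17-4-8 2-4 0-7 32-32-6-9-2-8 3-19-9-2-21-12-13-12-9-18 0-13 4-19z"/><path data-summit="405 117" data-sink="527 38" d="M527 16l-106 0-14 29 0 37-8 17 0 6 7 12 21 2 15 4 3 8 12 8-4 15 10 7 10 0 20 22 9 5 4 5 5-12 17-11z"/><path data-summit="201 319" data-sink="22 439" d="M53 292l-12 1-1 4 3 13 9 17 1 10-19 10-18 2 0 122 18-3 8-9 19-3 21 9 9 15 19 1 1-7-7-23 23-10 24 0 0-6-7-13-8-8-9-21 0-10 6-6-6-8-2-7 3-5-9 0-9-5-24-24-8 3-7-4-12-16z"/><path data-summit="365 514" data-sink="149 54" d="M271 395l-5 6-35 18 8 10 11 0 29 24-4 8 0 20-18 16-12 24-6 7 174-1 0-9-8-12 2-12-10-7 0-5 4-8-2-3-18-7-8 1 2-12-4-8-13 6 2-4-2-6-21-1-8-3-14 0-2 3-12-11-14 2-6-9-5-21z"/><path data-summit="201 319" data-sink="455 379" d="M290 248l-14 3-3 11-17 19-9 20-12 14-17-2-17 6-10 12-8 19 35-2 25 11 4 7 0 17 6 5 9 1 7 4 6-5 11-4 12 9 12-1 8 3 16 0-5-17 7-23-3-22 11-15 4-21-14-5-27-26-6-11z"/><path data-summit="365 514" data-sink="138 518" d="M230 419l-13 6-8-4-22 15-18 0-3 7-15-2 0 6 2 6 14 12 10 0 3 13-7-6-7 0-8 3-8 6-7 2-32-2-10 26 0 6 10 5 1 9 126 1 7-7 12-24 18-16 0-20 4-8-29-24-11 0z"/><path data-summit="365 514" data-sink="455 379" d="M458 379l-40 0-15 8-14-6-4 9-2 12 1 32-12 11 3 8 0 8-3 4 9-1 19 7 1 3-4 8 0 5 10 7-2 12 8 12 1 10 61-1 1-30 12-31 0-17-7-14-12-3-5-3 0-11 5-15 0-9-5-11z"/><path data-summit="527 265" data-sink="455 379" d="M466 240l-33 31 0 7-2 4 5 13 0 20-16 26 1 13-6 9 0 10 3 4 7 3 32 0 22-12 11-1 15 4 14 8 8 0 1-121-10-5-16 3-8-4-12-1z"/><path data-summit="261 23" data-sink="149 54" d="M295 16l-158 0-6 18 6 12 14 10 12 1 12-2-4 3 0 13 7 22 21-4 15-8 27 0 16 6 18-24 14-6 11-11-5-20z"/><path data-summit="201 319" data-sink="138 518" d="M218 348l-25 3-11 0-7-3-8 1-6 6-6 16-5 5-5 3-12-2-5 4 0 16 8 17 8 8 7 13 0 6 15 2 3-7 18 0 22-15 8 4 14-7-6-13 14-10 8-21 0-8-4-7z"/><path data-summit="405 117" data-sink="149 54" d="M417 117l-10 1 5 9-4 19 0 13 9 18 17 15 17 9 9 2-3 19 2 8 6 9 8-4 24 0 10-14 8-2 6-6 7-14 0-28-15 8-7 14-4-5-9-5-20-22-10 0-10-7 4-15-12-8-3-8z"/><path data-summit="201 319" data-sink="138 518" d="M61 456l-19 3-8 9-18 5 1 55 82-1 5-12-3-2 0-6 10-25-20-2-9-15z"/><path data-summit="365 514" data-sink="455 379" d="M286 384l-11 4-4 6 5 7 3 14 8 16 14-2 12 11 2-3 14 0 31 5 4-28-11-26-7 4-12 3-16 0-8-3-16 0z"/>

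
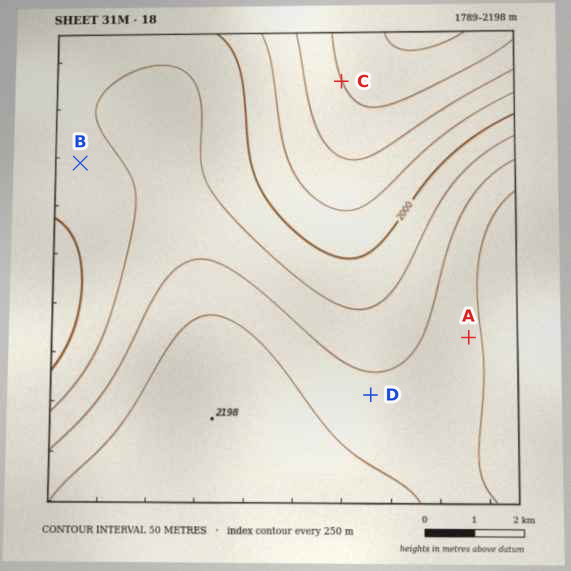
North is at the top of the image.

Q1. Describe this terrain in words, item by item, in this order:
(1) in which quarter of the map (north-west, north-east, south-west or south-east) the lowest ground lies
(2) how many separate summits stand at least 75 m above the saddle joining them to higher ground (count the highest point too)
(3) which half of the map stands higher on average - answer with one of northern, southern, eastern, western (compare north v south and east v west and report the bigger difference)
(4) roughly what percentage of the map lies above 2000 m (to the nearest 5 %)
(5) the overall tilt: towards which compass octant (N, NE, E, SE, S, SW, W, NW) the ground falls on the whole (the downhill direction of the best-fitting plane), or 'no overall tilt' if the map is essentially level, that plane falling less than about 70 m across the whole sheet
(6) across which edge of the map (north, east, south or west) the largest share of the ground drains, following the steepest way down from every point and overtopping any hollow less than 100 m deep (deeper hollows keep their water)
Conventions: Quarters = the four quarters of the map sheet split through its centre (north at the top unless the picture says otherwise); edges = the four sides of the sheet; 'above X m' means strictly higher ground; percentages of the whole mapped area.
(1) The lowest ground is in the north-east quarter.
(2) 1 summit rises at least 75 m above its surroundings.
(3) The southern half stands higher on average than the northern half.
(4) Ground above 2000 m makes up about 75 % of the sheet.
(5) On the whole the ground falls towards the north.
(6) The largest share of the runoff leaves by the northern edge.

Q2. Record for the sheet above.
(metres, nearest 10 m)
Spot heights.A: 2140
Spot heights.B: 2040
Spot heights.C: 1850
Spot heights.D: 2120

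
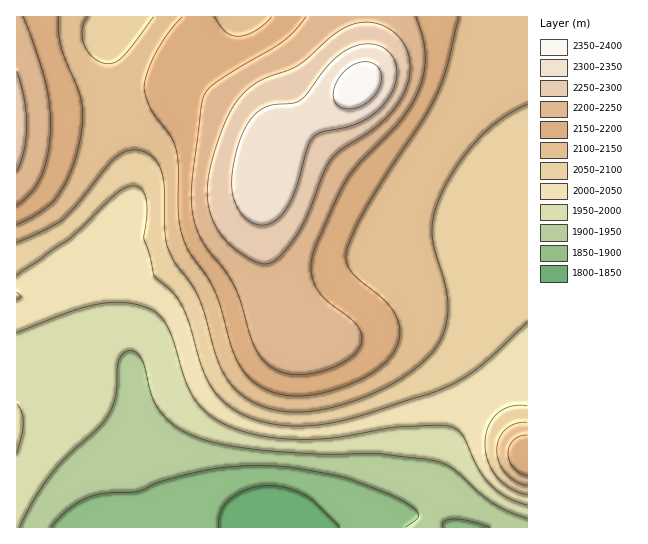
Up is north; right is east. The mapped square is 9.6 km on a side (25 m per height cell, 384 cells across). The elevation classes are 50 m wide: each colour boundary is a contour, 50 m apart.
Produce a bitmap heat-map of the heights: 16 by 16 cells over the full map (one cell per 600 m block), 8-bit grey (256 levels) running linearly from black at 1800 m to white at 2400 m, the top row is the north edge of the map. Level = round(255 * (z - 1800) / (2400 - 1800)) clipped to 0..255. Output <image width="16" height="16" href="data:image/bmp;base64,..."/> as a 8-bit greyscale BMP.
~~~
<image width="16" height="16" href="data:image/bmp;base64,Qk02BQAAAAAAADYEAAAoAAAAEAAAABAAAAABAAgAAAAAAAABAAATCwAAEwsAAAABAAAAAAAAAAAAAAEBAQACAgIAAwMDAAQEBAAFBQUABgYGAAcHBwAICAgACQkJAAoKCgALCwsADAwMAA0NDQAODg4ADw8PABAQEAAREREAEhISABMTEwAUFBQAFRUVABYWFgAXFxcAGBgYABkZGQAaGhoAGxsbABwcHAAdHR0AHh4eAB8fHwAgICAAISEhACIiIgAjIyMAJCQkACUlJQAmJiYAJycnACgoKAApKSkAKioqACsrKwAsLCwALS0tAC4uLgAvLy8AMDAwADExMQAyMjIAMzMzADQ0NAA1NTUANjY2ADc3NwA4ODgAOTk5ADo6OgA7OzsAPDw8AD09PQA+Pj4APz8/AEBAQABBQUEAQkJCAENDQwBEREQARUVFAEZGRgBHR0cASEhIAElJSQBKSkoAS0tLAExMTABNTU0ATk5OAE9PTwBQUFAAUVFRAFJSUgBTU1MAVFRUAFVVVQBWVlYAV1dXAFhYWABZWVkAWlpaAFtbWwBcXFwAXV1dAF5eXgBfX18AYGBgAGFhYQBiYmIAY2NjAGRkZABlZWUAZmZmAGdnZwBoaGgAaWlpAGpqagBra2sAbGxsAG1tbQBubm4Ab29vAHBwcABxcXEAcnJyAHNzcwB0dHQAdXV1AHZ2dgB3d3cAeHh4AHl5eQB6enoAe3t7AHx8fAB9fX0Afn5+AH9/fwCAgIAAgYGBAIKCggCDg4MAhISEAIWFhQCGhoYAh4eHAIiIiACJiYkAioqKAIuLiwCMjIwAjY2NAI6OjgCPj48AkJCQAJGRkQCSkpIAk5OTAJSUlACVlZUAlpaWAJeXlwCYmJgAmZmZAJqamgCbm5sAnJycAJ2dnQCenp4An5+fAKCgoAChoaEAoqKiAKOjowCkpKQApaWlAKampgCnp6cAqKioAKmpqQCqqqoAq6urAKysrACtra0Arq6uAK+vrwCwsLAAsbGxALKysgCzs7MAtLS0ALW1tQC2trYAt7e3ALi4uAC5ubkAurq6ALu7uwC8vLwAvb29AL6+vgC/v78AwMDAAMHBwQDCwsIAw8PDAMTExADFxcUAxsbGAMfHxwDIyMgAycnJAMrKygDLy8sAzMzMAM3NzQDOzs4Az8/PANDQ0ADR0dEA0tLSANPT0wDU1NQA1dXVANbW1gDX19cA2NjYANnZ2QDa2toA29vbANzc3ADd3d0A3t7eAN/f3wDg4OAA4eHhAOLi4gDj4+MA5OTkAOXl5QDm5uYA5+fnAOjo6ADp6ekA6urqAOvr6wDs7OwA7e3tAO7u7gDv7+8A8PDwAPHx8QDy8vIA8/PzAPT09AD19fUA9vb2APf39wD4+PgA+fn5APr6+gD7+/sA/Pz8AP39/QD+/v4A////ADwrJicmHxUMDRQdJSssMkJIODAtKygiHB0kKzA0OU57T0M6NTU4PUJHSEZFRkpjlFJKQzw/S11veHZtYl1bY3RQS0U/RFp4k6Cek4N1a2ZjTkpFQUlliqi0s6qah3luZ1lSTUxUb5SwuLOpm4x/dW1nYV1cZn+gtrapm5GIf3dxcGRcXXSVs8K7pZOKhH14dI16ZWF6pcXTy6+Yi4N9eXapkXlpe6rO39i8opGGf3t4tpyIe4Sny+HeyLGdjIJ9e7qgj4mSpsDa3dfQtpeHgX64n46OnKezyNDe79qrjoWBsZeDhpumpa+7zeXftpWJhaiQeXmNnpaXp7fFxK6ZjYk="/>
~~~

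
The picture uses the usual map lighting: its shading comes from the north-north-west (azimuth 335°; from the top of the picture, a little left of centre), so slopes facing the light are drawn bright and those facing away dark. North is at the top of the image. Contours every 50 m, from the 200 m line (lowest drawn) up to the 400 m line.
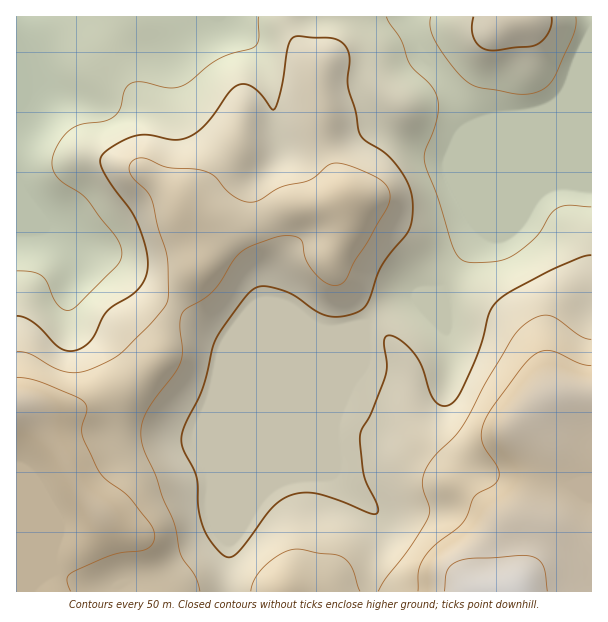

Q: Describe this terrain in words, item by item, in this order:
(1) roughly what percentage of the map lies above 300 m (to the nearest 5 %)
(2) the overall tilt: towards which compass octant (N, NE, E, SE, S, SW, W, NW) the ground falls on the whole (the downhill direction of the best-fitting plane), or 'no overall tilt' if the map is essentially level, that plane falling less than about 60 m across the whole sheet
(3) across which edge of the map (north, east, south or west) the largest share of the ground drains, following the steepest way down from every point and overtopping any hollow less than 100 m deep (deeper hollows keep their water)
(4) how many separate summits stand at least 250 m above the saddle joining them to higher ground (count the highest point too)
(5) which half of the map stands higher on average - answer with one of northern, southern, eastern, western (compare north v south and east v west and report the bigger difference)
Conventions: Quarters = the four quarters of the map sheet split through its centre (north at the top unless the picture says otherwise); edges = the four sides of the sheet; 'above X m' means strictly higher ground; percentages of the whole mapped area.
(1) About 30 % of the map lies above 300 m.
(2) The general tilt is down to the north (the land rises towards the south).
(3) The largest share of the runoff leaves by the eastern edge.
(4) There is 1 summit with 250 m or more of prominence.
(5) On average the southern half of the map is the higher ground.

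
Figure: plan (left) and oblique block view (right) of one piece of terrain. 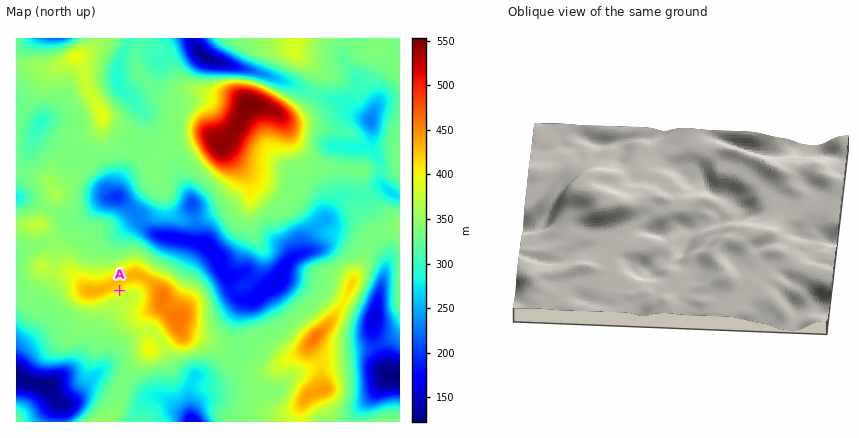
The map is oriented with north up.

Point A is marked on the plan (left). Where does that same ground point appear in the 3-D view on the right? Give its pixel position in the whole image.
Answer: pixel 725 263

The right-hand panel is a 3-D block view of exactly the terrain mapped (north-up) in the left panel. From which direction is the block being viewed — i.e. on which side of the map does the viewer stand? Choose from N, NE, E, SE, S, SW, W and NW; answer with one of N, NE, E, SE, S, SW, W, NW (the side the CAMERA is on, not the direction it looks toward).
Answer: W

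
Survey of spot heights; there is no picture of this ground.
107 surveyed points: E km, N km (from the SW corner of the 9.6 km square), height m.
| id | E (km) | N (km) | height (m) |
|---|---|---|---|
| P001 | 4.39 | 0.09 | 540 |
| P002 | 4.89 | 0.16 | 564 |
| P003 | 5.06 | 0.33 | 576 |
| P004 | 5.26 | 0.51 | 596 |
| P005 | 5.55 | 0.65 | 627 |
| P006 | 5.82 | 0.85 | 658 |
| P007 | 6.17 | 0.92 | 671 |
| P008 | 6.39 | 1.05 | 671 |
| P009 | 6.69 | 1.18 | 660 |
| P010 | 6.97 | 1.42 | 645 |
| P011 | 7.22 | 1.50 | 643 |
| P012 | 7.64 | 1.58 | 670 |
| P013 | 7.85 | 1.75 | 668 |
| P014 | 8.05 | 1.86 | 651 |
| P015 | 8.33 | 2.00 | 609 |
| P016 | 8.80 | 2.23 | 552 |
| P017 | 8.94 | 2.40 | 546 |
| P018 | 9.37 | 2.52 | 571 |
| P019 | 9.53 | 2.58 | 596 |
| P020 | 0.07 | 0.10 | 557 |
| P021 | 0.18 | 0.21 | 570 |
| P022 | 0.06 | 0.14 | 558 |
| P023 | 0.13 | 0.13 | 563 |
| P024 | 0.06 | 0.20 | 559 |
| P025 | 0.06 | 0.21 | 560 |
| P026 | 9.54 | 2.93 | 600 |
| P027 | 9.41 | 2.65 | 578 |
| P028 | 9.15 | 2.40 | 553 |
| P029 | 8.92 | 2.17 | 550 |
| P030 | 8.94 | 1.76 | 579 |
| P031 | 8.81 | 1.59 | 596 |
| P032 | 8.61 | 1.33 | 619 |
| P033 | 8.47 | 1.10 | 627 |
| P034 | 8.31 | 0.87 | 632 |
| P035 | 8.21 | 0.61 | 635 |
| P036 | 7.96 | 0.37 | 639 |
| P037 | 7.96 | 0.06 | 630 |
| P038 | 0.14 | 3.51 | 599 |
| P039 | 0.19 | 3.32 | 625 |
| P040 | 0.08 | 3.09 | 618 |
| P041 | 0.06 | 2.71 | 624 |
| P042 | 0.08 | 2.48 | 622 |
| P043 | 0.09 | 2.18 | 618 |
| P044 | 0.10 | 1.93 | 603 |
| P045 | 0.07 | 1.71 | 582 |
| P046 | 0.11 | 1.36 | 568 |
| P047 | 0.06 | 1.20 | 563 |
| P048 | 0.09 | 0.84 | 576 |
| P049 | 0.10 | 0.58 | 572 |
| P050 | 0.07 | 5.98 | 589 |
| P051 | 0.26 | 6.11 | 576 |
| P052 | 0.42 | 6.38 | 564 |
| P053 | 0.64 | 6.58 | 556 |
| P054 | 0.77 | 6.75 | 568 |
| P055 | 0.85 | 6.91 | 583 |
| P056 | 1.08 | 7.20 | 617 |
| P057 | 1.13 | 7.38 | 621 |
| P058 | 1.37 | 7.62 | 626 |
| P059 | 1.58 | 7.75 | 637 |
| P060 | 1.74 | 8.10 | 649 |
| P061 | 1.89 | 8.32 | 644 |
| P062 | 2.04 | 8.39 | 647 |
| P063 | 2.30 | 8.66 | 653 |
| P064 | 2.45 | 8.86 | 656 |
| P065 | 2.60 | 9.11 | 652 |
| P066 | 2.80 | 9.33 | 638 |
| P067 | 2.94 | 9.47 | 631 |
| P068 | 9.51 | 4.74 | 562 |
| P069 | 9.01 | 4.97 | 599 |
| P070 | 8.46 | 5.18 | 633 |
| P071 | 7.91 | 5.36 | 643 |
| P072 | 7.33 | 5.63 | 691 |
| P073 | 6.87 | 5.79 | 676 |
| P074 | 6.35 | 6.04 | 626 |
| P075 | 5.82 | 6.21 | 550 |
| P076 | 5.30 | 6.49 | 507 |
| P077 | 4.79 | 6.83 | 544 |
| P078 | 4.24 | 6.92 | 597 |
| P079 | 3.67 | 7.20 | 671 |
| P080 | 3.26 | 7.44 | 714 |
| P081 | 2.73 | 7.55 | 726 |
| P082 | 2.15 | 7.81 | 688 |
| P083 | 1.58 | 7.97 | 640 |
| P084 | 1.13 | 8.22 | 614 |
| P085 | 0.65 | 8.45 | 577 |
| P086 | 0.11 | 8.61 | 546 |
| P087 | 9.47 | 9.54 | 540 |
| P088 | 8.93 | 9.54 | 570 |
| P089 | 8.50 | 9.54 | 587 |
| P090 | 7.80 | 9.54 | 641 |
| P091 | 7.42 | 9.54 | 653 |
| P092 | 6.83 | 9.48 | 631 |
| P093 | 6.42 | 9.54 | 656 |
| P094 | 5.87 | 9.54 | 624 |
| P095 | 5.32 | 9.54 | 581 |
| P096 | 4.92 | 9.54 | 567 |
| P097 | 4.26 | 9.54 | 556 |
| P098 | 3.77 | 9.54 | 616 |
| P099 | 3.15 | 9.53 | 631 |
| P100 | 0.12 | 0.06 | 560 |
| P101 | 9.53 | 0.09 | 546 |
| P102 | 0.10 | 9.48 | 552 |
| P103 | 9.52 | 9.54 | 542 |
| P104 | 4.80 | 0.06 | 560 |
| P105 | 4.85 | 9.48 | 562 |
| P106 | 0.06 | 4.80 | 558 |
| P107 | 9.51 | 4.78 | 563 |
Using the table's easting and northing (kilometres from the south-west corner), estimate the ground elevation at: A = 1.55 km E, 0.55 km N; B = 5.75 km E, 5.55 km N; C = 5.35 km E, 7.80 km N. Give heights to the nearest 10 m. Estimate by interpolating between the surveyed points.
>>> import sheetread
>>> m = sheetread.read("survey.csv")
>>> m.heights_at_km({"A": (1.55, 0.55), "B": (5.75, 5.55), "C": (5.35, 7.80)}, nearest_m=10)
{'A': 610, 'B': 560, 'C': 610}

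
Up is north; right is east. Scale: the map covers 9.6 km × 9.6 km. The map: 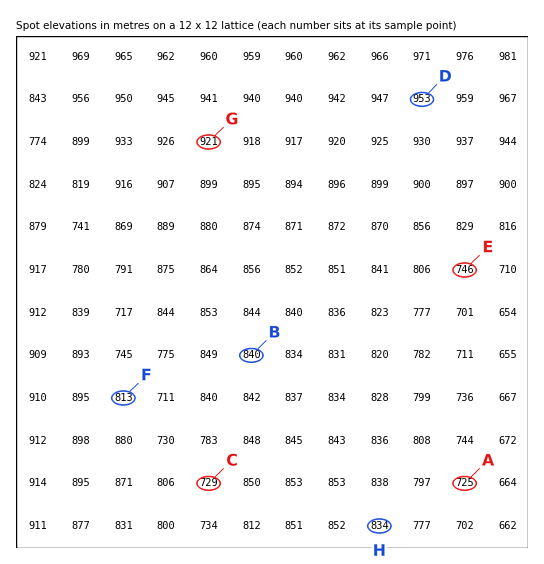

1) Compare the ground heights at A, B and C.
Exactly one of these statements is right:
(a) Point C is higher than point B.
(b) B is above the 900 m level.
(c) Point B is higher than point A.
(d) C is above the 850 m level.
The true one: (c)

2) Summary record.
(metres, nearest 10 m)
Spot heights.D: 950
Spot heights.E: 750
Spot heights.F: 810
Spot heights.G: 920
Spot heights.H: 830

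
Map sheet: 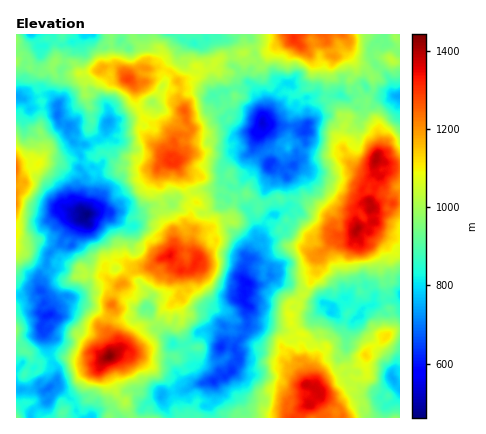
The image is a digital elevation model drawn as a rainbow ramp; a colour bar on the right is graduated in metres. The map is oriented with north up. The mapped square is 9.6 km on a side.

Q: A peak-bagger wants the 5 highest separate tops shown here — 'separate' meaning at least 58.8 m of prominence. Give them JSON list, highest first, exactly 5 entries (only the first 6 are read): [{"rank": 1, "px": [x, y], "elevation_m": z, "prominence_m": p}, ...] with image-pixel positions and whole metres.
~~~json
[{"rank": 1, "px": [110, 356], "elevation_m": 1442, "prominence_m": 981}, {"rank": 2, "px": [358, 228], "elevation_m": 1403, "prominence_m": 470}, {"rank": 3, "px": [376, 162], "elevation_m": 1398, "prominence_m": 72}, {"rank": 4, "px": [306, 386], "elevation_m": 1376, "prominence_m": 334}, {"rank": 5, "px": [170, 256], "elevation_m": 1349, "prominence_m": 210}]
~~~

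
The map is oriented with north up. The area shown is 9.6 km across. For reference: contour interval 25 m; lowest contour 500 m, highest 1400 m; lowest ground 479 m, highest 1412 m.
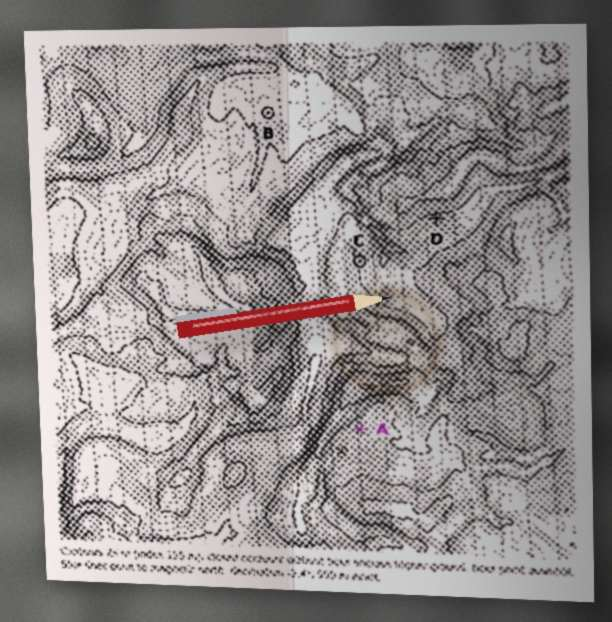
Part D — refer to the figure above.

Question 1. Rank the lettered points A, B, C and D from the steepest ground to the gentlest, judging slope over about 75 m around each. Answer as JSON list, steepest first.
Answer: ["D", "C", "A", "B"]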